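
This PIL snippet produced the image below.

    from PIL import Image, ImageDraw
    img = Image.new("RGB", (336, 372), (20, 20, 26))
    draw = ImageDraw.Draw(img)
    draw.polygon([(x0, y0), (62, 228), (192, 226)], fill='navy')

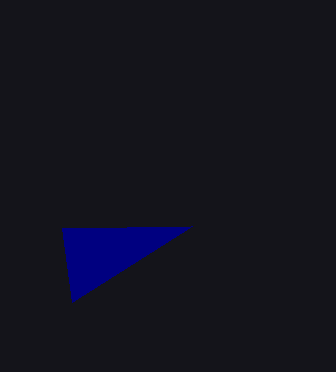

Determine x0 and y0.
x0 = 72
y0 = 302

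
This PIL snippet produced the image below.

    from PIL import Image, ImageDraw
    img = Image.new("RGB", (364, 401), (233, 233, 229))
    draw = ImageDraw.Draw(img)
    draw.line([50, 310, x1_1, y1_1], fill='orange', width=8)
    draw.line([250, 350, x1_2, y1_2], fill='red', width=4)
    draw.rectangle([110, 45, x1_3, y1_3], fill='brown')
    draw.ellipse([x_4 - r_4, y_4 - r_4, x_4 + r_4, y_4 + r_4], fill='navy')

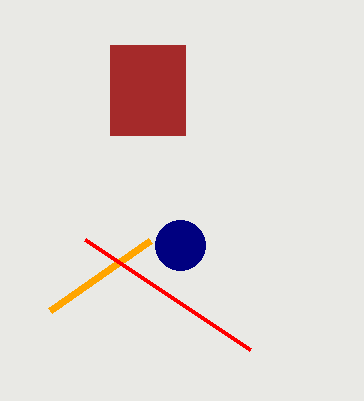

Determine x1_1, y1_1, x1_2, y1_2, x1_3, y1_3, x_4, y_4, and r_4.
x1_1 = 150, y1_1 = 240, x1_2 = 85, y1_2 = 240, x1_3 = 185, y1_3 = 135, x_4 = 180, y_4 = 245, r_4 = 25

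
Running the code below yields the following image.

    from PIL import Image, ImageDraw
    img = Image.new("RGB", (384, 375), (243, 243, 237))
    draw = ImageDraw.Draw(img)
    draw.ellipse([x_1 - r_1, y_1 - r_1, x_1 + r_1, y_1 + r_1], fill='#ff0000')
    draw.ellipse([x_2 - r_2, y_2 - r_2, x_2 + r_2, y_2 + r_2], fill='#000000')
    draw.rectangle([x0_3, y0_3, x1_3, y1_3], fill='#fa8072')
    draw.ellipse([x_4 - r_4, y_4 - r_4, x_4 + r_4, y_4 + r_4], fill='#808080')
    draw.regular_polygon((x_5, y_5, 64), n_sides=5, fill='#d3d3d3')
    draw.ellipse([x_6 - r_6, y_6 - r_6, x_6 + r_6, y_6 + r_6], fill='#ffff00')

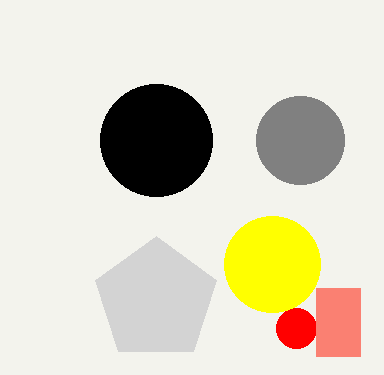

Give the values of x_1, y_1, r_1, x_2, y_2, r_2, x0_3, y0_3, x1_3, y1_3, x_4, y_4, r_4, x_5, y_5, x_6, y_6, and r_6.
x_1 = 296
y_1 = 328
r_1 = 20
x_2 = 156
y_2 = 140
r_2 = 56
x0_3 = 316
y0_3 = 288
x1_3 = 360
y1_3 = 356
x_4 = 300
y_4 = 140
r_4 = 44
x_5 = 156
y_5 = 300
x_6 = 272
y_6 = 264
r_6 = 48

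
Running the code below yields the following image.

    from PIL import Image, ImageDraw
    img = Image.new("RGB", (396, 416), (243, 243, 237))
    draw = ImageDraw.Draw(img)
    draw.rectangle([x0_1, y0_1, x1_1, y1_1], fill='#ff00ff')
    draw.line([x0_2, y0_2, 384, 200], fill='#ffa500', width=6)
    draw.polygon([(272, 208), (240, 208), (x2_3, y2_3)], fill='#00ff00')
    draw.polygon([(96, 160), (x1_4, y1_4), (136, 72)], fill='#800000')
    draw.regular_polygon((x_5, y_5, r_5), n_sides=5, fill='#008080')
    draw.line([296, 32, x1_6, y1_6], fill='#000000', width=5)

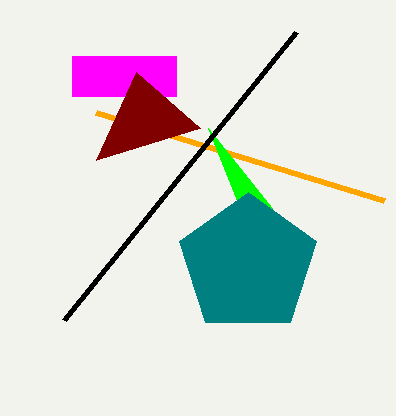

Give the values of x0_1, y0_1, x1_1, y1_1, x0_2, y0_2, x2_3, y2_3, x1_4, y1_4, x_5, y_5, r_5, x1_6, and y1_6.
x0_1 = 72; y0_1 = 56; x1_1 = 176; y1_1 = 96; x0_2 = 96; y0_2 = 112; x2_3 = 208; y2_3 = 128; x1_4 = 200; y1_4 = 128; x_5 = 248; y_5 = 264; r_5 = 72; x1_6 = 64; y1_6 = 320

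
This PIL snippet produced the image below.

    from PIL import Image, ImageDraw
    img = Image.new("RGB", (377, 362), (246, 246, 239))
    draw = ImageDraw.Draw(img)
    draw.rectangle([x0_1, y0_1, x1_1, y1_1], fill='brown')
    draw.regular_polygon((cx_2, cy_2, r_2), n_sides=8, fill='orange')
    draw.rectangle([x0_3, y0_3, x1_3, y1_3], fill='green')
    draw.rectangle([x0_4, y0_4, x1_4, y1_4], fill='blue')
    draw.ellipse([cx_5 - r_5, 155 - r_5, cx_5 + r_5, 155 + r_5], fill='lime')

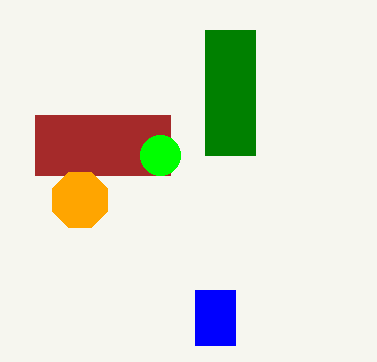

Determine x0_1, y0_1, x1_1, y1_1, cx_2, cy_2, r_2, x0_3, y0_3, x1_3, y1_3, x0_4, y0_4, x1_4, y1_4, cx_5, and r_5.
x0_1 = 35
y0_1 = 115
x1_1 = 170
y1_1 = 175
cx_2 = 80
cy_2 = 200
r_2 = 30
x0_3 = 205
y0_3 = 30
x1_3 = 255
y1_3 = 155
x0_4 = 195
y0_4 = 290
x1_4 = 235
y1_4 = 345
cx_5 = 160
r_5 = 20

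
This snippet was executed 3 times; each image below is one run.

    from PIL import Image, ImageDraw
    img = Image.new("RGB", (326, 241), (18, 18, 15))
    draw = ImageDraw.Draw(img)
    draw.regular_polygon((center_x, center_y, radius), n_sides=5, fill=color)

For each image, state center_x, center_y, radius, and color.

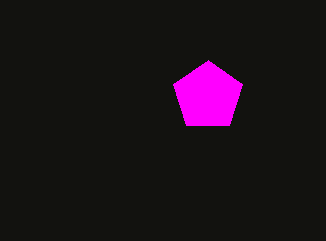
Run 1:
center_x = 208; center_y = 96; radius = 36; color = 'magenta'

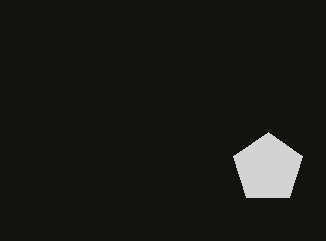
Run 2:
center_x = 268; center_y = 168; radius = 36; color = 'lightgray'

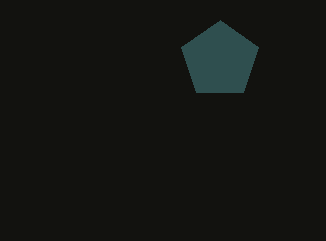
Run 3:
center_x = 220, center_y = 60, radius = 40, color = 'darkslategray'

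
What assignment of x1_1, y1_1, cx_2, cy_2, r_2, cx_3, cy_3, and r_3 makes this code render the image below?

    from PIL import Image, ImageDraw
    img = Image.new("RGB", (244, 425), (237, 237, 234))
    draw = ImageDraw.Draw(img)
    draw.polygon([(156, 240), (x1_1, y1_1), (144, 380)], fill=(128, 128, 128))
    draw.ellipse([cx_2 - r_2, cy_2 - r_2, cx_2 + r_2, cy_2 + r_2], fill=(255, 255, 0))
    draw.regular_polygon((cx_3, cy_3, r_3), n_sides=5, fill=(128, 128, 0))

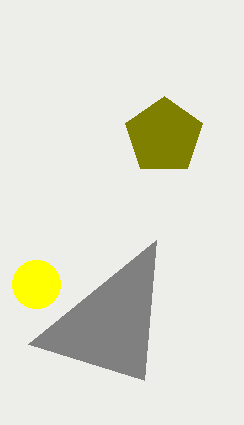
x1_1 = 28, y1_1 = 344, cx_2 = 36, cy_2 = 284, r_2 = 24, cx_3 = 164, cy_3 = 136, r_3 = 40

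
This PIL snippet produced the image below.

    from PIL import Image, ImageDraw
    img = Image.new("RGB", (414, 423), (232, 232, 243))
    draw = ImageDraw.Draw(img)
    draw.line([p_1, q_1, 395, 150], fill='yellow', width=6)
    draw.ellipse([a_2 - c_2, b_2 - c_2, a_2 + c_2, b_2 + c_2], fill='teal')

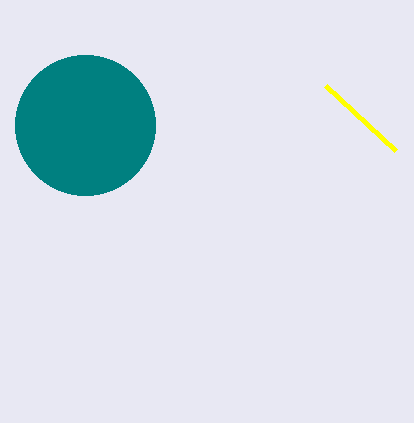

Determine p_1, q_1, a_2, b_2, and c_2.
p_1 = 325, q_1 = 85, a_2 = 85, b_2 = 125, c_2 = 70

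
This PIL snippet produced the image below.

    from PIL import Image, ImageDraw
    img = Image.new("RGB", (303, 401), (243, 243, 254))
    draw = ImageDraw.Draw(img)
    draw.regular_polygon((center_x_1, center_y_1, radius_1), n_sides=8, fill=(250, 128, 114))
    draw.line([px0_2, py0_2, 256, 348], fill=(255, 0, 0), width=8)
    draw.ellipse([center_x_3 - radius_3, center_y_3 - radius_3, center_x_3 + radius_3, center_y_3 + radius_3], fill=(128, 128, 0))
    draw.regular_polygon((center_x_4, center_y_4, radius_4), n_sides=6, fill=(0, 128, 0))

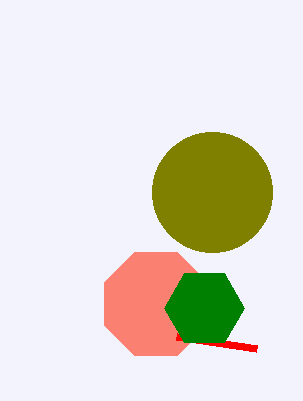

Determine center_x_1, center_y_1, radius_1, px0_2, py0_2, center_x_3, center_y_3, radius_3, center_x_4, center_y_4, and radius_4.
center_x_1 = 156; center_y_1 = 304; radius_1 = 56; px0_2 = 176; py0_2 = 336; center_x_3 = 212; center_y_3 = 192; radius_3 = 60; center_x_4 = 204; center_y_4 = 308; radius_4 = 40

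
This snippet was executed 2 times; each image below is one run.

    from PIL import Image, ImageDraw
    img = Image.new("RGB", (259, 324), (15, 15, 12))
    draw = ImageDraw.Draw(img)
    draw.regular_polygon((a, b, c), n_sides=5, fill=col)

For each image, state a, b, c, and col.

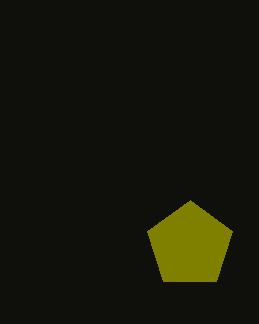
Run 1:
a = 190, b = 245, c = 45, col = 'olive'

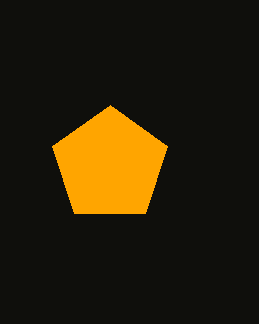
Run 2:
a = 110
b = 165
c = 60
col = 'orange'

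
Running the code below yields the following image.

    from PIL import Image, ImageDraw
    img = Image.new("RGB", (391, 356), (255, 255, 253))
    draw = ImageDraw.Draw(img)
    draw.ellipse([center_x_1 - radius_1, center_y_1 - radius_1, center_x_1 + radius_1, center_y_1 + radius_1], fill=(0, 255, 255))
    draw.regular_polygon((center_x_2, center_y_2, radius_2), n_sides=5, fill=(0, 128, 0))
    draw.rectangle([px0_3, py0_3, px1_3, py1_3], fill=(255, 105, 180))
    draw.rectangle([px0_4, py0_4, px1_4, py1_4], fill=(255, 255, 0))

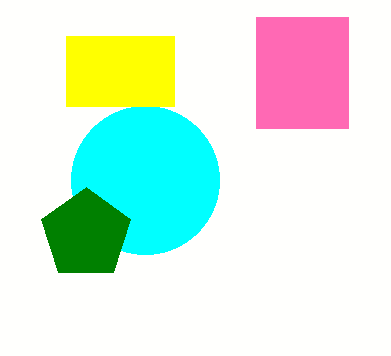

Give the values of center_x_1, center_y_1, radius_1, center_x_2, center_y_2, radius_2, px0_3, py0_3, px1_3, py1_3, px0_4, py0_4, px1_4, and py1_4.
center_x_1 = 145; center_y_1 = 180; radius_1 = 74; center_x_2 = 86; center_y_2 = 234; radius_2 = 47; px0_3 = 256; py0_3 = 17; px1_3 = 348; py1_3 = 128; px0_4 = 66; py0_4 = 36; px1_4 = 174; py1_4 = 106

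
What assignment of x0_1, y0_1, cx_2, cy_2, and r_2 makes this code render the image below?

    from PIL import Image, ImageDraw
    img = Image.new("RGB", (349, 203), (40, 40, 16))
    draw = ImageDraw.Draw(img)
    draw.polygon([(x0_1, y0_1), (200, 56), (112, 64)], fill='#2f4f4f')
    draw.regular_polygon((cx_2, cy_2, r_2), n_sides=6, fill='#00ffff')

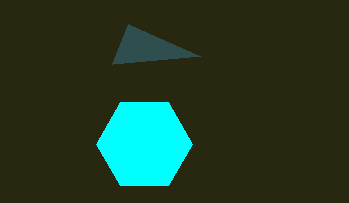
x0_1 = 128, y0_1 = 24, cx_2 = 144, cy_2 = 144, r_2 = 48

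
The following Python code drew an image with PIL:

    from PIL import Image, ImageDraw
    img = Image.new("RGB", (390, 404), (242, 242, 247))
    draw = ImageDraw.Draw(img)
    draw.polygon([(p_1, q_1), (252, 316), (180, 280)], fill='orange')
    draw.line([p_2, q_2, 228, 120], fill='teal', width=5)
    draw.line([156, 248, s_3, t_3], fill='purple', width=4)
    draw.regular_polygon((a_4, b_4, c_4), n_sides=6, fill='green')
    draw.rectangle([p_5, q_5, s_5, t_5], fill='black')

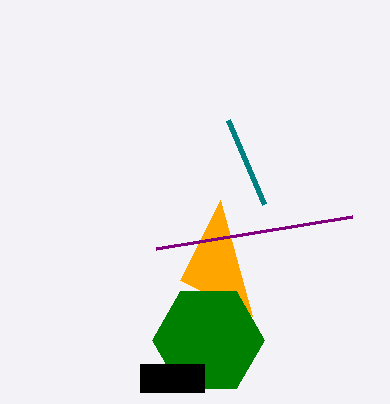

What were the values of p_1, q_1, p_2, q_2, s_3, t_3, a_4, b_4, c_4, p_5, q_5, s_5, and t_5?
p_1 = 220, q_1 = 200, p_2 = 264, q_2 = 204, s_3 = 352, t_3 = 216, a_4 = 208, b_4 = 340, c_4 = 56, p_5 = 140, q_5 = 364, s_5 = 204, t_5 = 392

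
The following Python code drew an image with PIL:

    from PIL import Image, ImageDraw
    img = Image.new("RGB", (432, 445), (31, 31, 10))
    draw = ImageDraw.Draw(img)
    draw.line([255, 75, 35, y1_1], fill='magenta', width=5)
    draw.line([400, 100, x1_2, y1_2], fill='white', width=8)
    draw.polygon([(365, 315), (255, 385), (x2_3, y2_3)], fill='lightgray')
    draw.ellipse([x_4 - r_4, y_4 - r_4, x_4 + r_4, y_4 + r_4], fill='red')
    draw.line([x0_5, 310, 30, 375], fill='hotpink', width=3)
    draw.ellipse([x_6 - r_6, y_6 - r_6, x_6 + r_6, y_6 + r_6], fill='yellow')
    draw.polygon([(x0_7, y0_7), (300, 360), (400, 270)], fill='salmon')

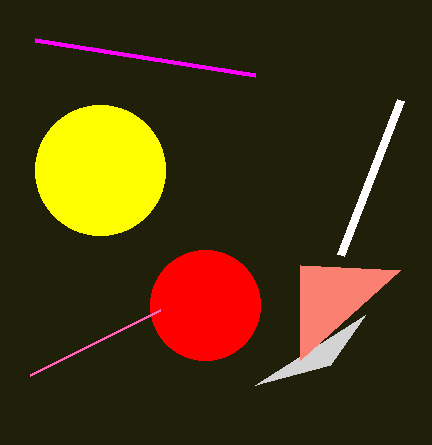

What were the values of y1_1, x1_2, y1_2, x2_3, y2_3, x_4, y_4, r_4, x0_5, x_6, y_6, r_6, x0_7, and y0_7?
y1_1 = 40; x1_2 = 340; y1_2 = 255; x2_3 = 330; y2_3 = 365; x_4 = 205; y_4 = 305; r_4 = 55; x0_5 = 160; x_6 = 100; y_6 = 170; r_6 = 65; x0_7 = 300; y0_7 = 265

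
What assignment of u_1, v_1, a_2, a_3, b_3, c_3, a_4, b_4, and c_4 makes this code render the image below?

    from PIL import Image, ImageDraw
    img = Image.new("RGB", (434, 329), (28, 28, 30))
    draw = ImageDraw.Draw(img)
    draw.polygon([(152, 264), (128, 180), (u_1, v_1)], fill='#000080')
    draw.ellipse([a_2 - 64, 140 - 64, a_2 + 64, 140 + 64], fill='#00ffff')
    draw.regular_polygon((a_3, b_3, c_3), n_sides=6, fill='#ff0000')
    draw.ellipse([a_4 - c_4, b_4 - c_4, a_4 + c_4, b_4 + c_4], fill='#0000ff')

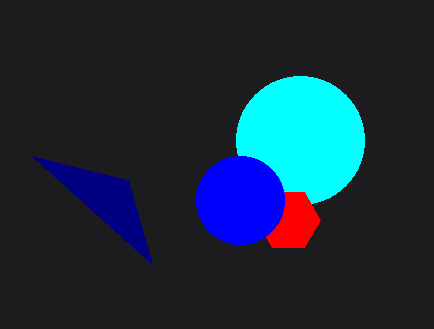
u_1 = 32; v_1 = 156; a_2 = 300; a_3 = 288; b_3 = 220; c_3 = 32; a_4 = 240; b_4 = 200; c_4 = 44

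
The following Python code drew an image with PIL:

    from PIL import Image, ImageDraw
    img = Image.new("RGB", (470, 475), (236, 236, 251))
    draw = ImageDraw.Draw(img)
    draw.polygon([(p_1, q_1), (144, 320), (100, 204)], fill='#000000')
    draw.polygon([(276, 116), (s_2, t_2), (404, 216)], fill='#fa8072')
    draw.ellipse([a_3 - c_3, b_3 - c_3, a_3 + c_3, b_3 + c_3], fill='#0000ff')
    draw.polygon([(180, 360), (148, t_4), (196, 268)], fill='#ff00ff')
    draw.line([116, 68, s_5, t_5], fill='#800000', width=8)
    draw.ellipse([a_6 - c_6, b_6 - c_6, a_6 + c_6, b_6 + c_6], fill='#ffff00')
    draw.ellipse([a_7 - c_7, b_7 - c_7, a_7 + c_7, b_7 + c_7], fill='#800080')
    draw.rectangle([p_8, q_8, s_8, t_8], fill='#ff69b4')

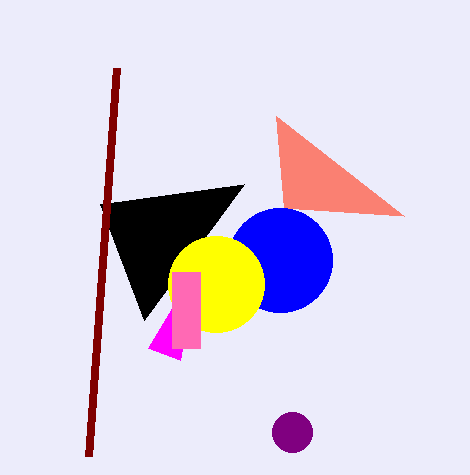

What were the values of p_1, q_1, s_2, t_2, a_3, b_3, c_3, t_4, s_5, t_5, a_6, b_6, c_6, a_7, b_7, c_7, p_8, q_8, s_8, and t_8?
p_1 = 244, q_1 = 184, s_2 = 284, t_2 = 208, a_3 = 280, b_3 = 260, c_3 = 52, t_4 = 348, s_5 = 88, t_5 = 456, a_6 = 216, b_6 = 284, c_6 = 48, a_7 = 292, b_7 = 432, c_7 = 20, p_8 = 172, q_8 = 272, s_8 = 200, t_8 = 348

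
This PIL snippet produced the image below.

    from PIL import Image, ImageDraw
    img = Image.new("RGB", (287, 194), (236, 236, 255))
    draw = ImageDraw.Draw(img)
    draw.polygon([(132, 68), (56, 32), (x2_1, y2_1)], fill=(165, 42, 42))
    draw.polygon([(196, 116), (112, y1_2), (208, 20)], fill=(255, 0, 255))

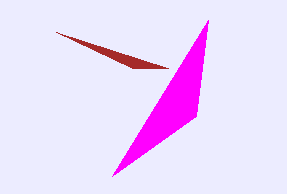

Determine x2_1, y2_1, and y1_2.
x2_1 = 168
y2_1 = 68
y1_2 = 176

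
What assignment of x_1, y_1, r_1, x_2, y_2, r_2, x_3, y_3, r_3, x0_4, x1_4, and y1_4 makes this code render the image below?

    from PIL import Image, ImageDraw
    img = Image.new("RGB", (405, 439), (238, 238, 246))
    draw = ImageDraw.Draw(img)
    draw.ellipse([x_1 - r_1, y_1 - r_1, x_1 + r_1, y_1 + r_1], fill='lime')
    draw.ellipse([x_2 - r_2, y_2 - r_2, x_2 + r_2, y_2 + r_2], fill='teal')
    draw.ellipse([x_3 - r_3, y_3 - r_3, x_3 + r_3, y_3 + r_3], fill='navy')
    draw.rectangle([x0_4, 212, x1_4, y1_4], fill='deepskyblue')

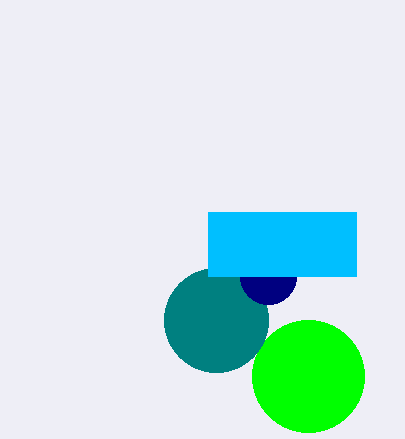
x_1 = 308; y_1 = 376; r_1 = 56; x_2 = 216; y_2 = 320; r_2 = 52; x_3 = 268; y_3 = 276; r_3 = 28; x0_4 = 208; x1_4 = 356; y1_4 = 276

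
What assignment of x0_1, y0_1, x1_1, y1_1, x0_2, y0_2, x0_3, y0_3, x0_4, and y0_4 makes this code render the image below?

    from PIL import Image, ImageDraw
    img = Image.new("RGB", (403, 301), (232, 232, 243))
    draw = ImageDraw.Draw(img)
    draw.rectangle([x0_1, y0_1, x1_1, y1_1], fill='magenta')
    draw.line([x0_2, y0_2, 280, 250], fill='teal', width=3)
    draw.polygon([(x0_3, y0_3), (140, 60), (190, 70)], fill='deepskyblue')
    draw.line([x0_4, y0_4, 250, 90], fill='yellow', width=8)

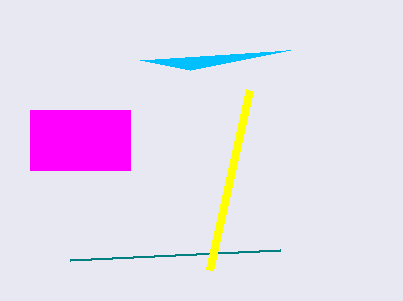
x0_1 = 30
y0_1 = 110
x1_1 = 130
y1_1 = 170
x0_2 = 70
y0_2 = 260
x0_3 = 290
y0_3 = 50
x0_4 = 210
y0_4 = 270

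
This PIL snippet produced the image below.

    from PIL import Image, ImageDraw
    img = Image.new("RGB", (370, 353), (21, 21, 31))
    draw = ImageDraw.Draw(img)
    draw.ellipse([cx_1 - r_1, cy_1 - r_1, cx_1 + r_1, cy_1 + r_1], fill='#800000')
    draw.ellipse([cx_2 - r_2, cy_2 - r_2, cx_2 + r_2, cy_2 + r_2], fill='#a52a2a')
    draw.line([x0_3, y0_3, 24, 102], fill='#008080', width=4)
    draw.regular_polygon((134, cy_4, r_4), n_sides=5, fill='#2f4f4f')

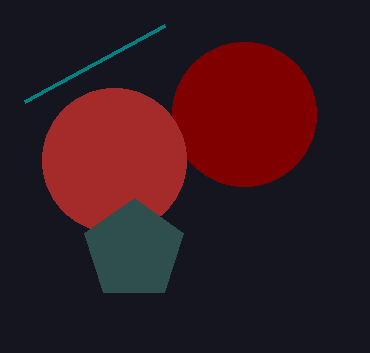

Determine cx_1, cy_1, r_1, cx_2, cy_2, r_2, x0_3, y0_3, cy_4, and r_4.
cx_1 = 244
cy_1 = 114
r_1 = 72
cx_2 = 114
cy_2 = 160
r_2 = 72
x0_3 = 164
y0_3 = 26
cy_4 = 250
r_4 = 52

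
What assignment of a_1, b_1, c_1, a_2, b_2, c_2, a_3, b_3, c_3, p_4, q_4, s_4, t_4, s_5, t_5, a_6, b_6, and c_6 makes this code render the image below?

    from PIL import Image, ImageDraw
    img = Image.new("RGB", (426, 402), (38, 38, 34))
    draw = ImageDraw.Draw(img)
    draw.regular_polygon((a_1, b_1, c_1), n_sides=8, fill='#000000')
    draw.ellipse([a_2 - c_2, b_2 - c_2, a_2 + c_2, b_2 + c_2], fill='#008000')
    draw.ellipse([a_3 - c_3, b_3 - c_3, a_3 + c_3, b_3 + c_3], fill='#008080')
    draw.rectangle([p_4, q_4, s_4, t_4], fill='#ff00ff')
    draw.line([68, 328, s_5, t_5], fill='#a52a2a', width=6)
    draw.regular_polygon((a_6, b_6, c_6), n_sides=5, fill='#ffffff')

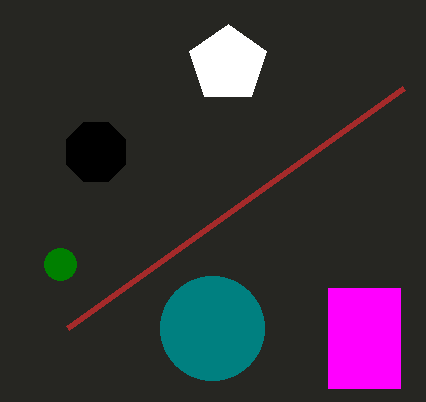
a_1 = 96; b_1 = 152; c_1 = 32; a_2 = 60; b_2 = 264; c_2 = 16; a_3 = 212; b_3 = 328; c_3 = 52; p_4 = 328; q_4 = 288; s_4 = 400; t_4 = 388; s_5 = 404; t_5 = 88; a_6 = 228; b_6 = 64; c_6 = 40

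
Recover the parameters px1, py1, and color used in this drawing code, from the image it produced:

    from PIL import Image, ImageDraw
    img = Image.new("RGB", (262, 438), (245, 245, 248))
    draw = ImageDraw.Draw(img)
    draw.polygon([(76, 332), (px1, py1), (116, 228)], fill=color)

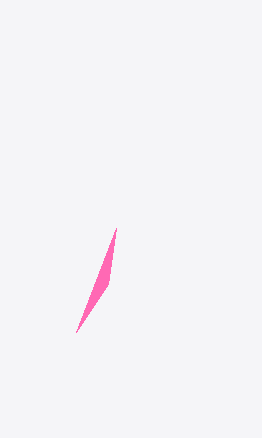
px1 = 108
py1 = 284
color = 'hotpink'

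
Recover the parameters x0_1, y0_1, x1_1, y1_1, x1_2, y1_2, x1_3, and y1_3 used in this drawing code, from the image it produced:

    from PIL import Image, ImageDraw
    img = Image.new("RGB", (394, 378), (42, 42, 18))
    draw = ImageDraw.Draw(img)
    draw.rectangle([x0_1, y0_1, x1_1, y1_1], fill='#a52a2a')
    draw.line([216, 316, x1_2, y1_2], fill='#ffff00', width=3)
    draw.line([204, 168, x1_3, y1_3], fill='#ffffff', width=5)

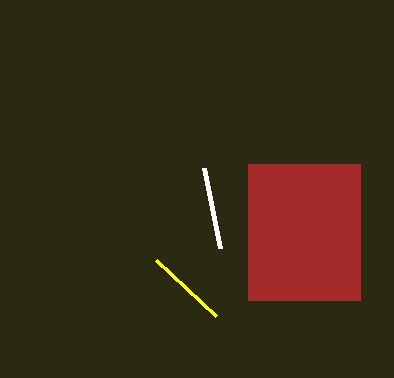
x0_1 = 248
y0_1 = 164
x1_1 = 360
y1_1 = 300
x1_2 = 156
y1_2 = 260
x1_3 = 220
y1_3 = 248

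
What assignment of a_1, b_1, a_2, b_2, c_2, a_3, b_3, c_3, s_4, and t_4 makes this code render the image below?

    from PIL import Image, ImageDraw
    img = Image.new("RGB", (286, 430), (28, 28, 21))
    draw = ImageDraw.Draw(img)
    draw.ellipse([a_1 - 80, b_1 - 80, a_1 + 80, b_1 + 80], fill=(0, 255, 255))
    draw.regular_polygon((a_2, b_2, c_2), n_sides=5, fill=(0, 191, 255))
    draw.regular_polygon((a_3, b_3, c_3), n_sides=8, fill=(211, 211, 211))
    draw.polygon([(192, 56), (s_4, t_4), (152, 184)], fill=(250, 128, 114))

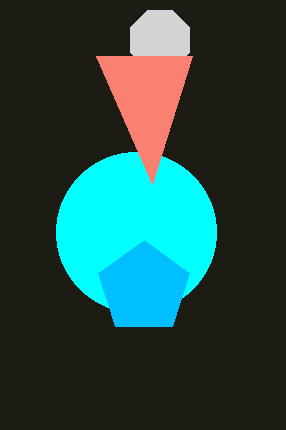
a_1 = 136, b_1 = 232, a_2 = 144, b_2 = 288, c_2 = 48, a_3 = 160, b_3 = 40, c_3 = 32, s_4 = 96, t_4 = 56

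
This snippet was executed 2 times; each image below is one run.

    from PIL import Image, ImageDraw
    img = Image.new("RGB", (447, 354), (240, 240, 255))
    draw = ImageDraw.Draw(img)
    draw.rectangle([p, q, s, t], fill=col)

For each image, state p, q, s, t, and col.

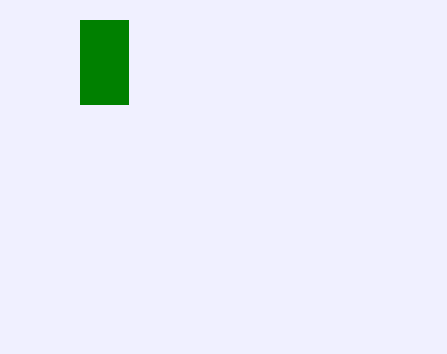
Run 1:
p = 80
q = 20
s = 128
t = 104
col = 'green'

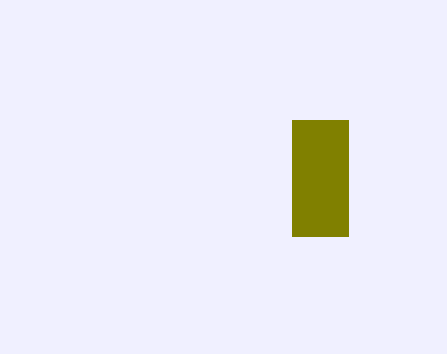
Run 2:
p = 292, q = 120, s = 348, t = 236, col = 'olive'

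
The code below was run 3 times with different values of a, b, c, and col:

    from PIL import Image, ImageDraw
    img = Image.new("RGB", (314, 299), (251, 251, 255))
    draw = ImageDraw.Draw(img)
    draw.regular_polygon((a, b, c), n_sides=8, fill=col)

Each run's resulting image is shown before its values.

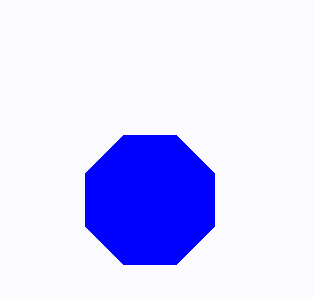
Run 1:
a = 150; b = 200; c = 70; col = 'blue'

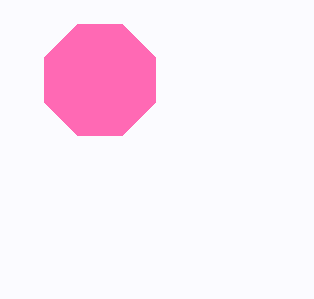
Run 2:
a = 100, b = 80, c = 60, col = 'hotpink'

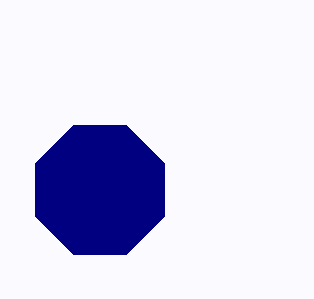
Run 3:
a = 100
b = 190
c = 70
col = 'navy'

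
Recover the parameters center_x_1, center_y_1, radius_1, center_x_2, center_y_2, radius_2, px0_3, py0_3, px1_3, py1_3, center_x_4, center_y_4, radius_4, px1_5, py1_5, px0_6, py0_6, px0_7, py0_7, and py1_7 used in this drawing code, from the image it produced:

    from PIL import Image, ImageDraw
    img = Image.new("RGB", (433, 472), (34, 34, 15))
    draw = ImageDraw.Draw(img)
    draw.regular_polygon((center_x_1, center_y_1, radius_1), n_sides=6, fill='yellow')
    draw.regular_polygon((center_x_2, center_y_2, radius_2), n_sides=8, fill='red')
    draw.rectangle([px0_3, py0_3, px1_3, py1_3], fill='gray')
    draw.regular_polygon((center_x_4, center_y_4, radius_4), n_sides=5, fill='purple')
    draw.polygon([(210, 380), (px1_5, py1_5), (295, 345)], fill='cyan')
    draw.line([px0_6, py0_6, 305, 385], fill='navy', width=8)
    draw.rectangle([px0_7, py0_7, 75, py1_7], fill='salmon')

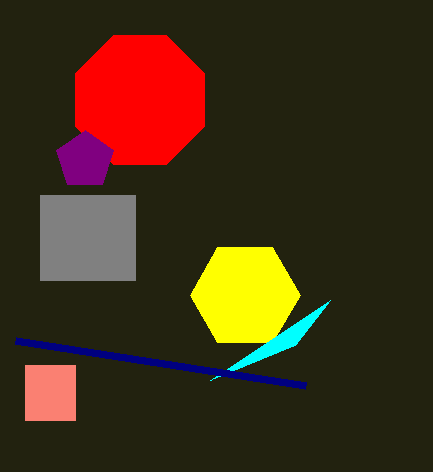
center_x_1 = 245
center_y_1 = 295
radius_1 = 55
center_x_2 = 140
center_y_2 = 100
radius_2 = 70
px0_3 = 40
py0_3 = 195
px1_3 = 135
py1_3 = 280
center_x_4 = 85
center_y_4 = 160
radius_4 = 30
px1_5 = 330
py1_5 = 300
px0_6 = 15
py0_6 = 340
px0_7 = 25
py0_7 = 365
py1_7 = 420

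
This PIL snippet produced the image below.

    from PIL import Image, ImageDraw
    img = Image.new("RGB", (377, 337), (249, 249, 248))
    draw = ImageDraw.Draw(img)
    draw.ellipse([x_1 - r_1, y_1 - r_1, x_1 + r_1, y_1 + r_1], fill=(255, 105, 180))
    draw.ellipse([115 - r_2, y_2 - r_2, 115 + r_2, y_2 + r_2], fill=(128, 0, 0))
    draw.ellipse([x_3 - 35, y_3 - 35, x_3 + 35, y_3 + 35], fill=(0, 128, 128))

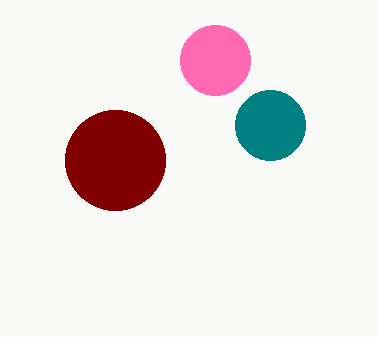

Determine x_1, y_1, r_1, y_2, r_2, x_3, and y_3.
x_1 = 215, y_1 = 60, r_1 = 35, y_2 = 160, r_2 = 50, x_3 = 270, y_3 = 125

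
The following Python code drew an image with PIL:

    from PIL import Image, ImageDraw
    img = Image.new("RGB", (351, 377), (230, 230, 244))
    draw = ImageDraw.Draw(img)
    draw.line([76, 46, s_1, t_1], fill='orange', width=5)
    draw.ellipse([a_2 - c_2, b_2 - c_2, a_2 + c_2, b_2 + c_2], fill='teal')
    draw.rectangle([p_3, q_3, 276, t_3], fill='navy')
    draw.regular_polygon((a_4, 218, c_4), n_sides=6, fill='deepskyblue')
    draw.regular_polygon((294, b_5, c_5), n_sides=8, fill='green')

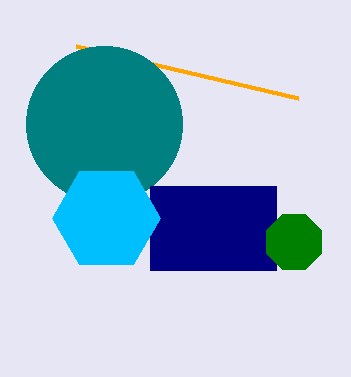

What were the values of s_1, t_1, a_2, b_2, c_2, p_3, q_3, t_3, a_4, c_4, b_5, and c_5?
s_1 = 298; t_1 = 98; a_2 = 104; b_2 = 124; c_2 = 78; p_3 = 150; q_3 = 186; t_3 = 270; a_4 = 106; c_4 = 54; b_5 = 242; c_5 = 30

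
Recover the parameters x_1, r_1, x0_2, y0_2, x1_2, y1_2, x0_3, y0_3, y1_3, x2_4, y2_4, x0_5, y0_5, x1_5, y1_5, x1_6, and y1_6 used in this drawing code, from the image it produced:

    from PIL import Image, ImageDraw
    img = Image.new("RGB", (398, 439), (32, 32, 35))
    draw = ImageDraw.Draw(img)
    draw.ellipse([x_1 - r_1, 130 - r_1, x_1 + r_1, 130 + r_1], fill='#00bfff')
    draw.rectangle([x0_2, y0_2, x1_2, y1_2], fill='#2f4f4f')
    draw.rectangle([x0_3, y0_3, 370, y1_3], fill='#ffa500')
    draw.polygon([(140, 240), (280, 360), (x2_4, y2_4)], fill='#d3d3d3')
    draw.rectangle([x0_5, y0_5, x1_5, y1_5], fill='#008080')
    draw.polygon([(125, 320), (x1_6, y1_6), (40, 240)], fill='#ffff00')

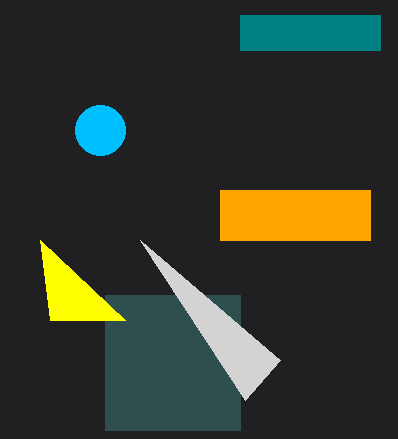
x_1 = 100; r_1 = 25; x0_2 = 105; y0_2 = 295; x1_2 = 240; y1_2 = 430; x0_3 = 220; y0_3 = 190; y1_3 = 240; x2_4 = 245; y2_4 = 400; x0_5 = 240; y0_5 = 15; x1_5 = 380; y1_5 = 50; x1_6 = 50; y1_6 = 320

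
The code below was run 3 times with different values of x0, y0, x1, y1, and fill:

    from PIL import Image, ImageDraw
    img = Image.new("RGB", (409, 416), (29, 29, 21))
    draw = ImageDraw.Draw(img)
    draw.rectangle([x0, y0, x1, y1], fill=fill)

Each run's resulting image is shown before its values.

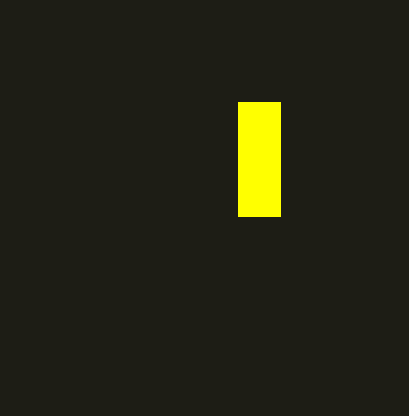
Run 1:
x0 = 238, y0 = 102, x1 = 280, y1 = 216, fill = 'yellow'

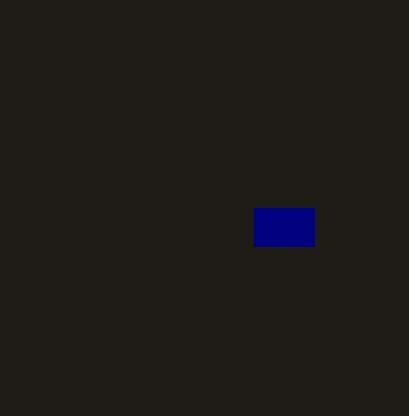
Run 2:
x0 = 254; y0 = 208; x1 = 314; y1 = 246; fill = 'navy'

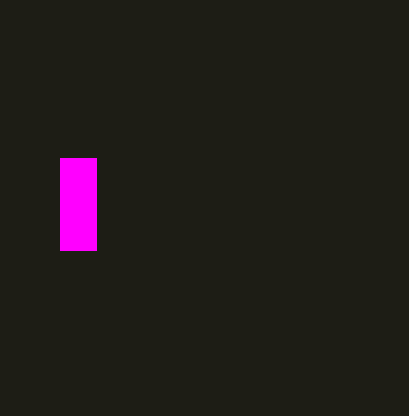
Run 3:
x0 = 60
y0 = 158
x1 = 96
y1 = 250
fill = 'magenta'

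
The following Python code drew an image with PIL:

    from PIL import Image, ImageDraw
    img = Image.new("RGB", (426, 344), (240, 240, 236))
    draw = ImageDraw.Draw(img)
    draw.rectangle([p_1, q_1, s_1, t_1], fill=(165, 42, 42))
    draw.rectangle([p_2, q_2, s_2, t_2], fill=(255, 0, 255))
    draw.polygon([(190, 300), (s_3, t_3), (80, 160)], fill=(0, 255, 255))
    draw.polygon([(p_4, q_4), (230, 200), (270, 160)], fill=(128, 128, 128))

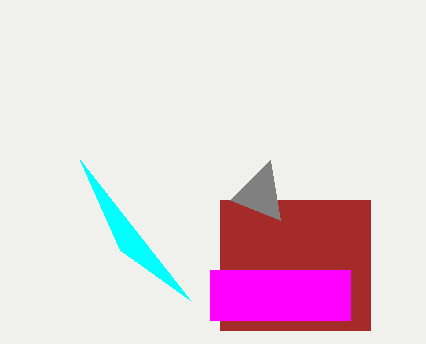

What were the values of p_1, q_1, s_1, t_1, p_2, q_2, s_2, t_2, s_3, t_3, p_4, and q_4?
p_1 = 220
q_1 = 200
s_1 = 370
t_1 = 330
p_2 = 210
q_2 = 270
s_2 = 350
t_2 = 320
s_3 = 120
t_3 = 250
p_4 = 280
q_4 = 220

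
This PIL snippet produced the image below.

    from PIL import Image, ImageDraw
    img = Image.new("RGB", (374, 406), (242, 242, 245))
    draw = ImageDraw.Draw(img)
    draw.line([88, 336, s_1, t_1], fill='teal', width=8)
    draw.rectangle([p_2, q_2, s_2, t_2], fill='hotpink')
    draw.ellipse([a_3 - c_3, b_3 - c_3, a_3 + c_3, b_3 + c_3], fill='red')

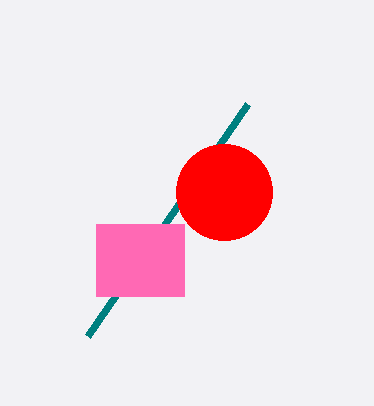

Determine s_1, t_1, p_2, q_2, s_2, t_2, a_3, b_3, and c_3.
s_1 = 248
t_1 = 104
p_2 = 96
q_2 = 224
s_2 = 184
t_2 = 296
a_3 = 224
b_3 = 192
c_3 = 48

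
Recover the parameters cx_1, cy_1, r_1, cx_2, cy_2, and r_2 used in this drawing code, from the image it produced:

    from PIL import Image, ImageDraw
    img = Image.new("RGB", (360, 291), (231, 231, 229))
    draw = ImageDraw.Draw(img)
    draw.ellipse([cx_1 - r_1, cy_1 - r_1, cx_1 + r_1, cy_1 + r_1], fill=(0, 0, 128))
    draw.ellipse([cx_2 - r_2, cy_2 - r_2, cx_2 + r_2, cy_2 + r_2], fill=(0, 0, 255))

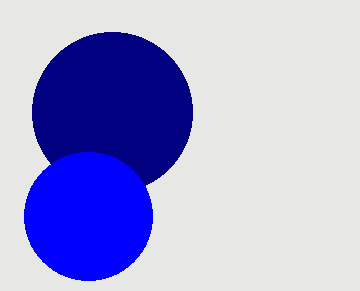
cx_1 = 112, cy_1 = 112, r_1 = 80, cx_2 = 88, cy_2 = 216, r_2 = 64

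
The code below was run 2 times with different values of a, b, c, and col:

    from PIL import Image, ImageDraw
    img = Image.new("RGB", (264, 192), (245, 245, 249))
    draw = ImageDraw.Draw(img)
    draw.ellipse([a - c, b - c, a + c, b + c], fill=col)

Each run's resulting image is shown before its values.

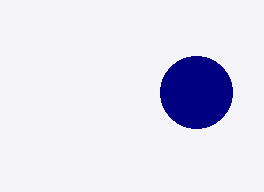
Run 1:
a = 196; b = 92; c = 36; col = 'navy'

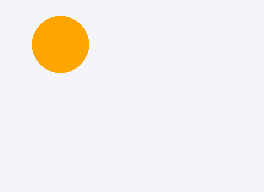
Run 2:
a = 60, b = 44, c = 28, col = 'orange'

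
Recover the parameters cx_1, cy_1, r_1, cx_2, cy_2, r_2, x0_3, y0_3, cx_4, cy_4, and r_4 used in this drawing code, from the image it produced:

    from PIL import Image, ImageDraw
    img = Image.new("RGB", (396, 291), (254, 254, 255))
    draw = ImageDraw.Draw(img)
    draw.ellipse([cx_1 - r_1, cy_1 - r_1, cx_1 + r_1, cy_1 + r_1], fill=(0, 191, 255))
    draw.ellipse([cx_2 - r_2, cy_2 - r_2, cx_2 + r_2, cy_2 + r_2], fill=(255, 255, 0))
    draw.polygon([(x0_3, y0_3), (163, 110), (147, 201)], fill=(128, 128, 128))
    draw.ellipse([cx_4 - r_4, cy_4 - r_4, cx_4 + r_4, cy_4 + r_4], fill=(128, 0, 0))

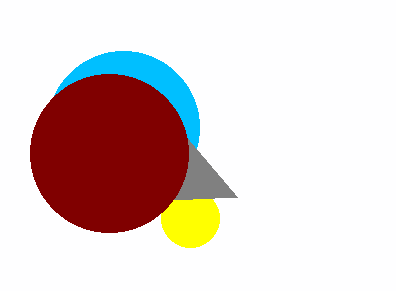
cx_1 = 123; cy_1 = 127; r_1 = 76; cx_2 = 190; cy_2 = 218; r_2 = 29; x0_3 = 237; y0_3 = 197; cx_4 = 109; cy_4 = 153; r_4 = 79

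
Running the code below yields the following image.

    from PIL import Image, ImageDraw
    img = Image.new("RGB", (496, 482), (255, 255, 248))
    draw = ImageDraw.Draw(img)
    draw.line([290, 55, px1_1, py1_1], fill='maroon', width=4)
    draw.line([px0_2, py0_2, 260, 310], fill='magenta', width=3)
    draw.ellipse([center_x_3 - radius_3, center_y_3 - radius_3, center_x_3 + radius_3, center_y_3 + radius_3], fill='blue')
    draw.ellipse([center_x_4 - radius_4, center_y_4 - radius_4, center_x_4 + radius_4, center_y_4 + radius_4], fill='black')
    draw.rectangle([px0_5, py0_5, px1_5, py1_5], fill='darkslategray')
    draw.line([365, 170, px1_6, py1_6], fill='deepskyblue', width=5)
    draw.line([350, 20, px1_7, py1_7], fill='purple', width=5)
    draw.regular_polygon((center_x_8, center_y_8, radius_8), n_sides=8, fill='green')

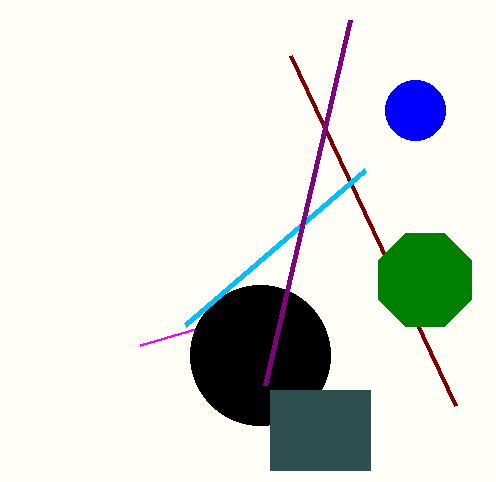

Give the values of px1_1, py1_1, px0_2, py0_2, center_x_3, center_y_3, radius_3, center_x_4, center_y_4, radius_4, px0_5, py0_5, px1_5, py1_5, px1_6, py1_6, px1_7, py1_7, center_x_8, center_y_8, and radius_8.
px1_1 = 455; py1_1 = 405; px0_2 = 140; py0_2 = 345; center_x_3 = 415; center_y_3 = 110; radius_3 = 30; center_x_4 = 260; center_y_4 = 355; radius_4 = 70; px0_5 = 270; py0_5 = 390; px1_5 = 370; py1_5 = 470; px1_6 = 185; py1_6 = 325; px1_7 = 265; py1_7 = 385; center_x_8 = 425; center_y_8 = 280; radius_8 = 50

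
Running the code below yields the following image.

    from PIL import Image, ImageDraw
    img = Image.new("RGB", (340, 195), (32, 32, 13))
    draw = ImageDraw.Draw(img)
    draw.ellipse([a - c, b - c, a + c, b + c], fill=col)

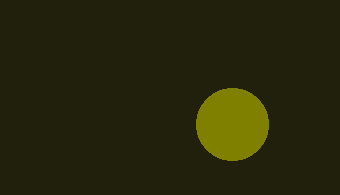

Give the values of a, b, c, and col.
a = 232; b = 124; c = 36; col = 'olive'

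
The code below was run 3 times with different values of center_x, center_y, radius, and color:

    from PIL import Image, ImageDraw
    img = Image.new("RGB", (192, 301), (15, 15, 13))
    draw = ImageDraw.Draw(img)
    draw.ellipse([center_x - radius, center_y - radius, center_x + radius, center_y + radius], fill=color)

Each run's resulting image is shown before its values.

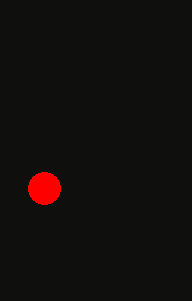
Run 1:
center_x = 44
center_y = 188
radius = 16
color = 'red'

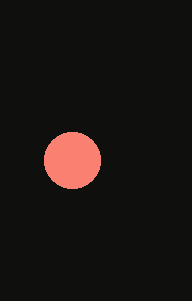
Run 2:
center_x = 72
center_y = 160
radius = 28
color = 'salmon'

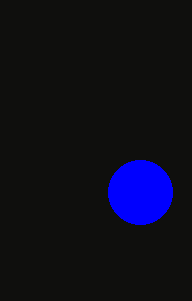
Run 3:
center_x = 140
center_y = 192
radius = 32
color = 'blue'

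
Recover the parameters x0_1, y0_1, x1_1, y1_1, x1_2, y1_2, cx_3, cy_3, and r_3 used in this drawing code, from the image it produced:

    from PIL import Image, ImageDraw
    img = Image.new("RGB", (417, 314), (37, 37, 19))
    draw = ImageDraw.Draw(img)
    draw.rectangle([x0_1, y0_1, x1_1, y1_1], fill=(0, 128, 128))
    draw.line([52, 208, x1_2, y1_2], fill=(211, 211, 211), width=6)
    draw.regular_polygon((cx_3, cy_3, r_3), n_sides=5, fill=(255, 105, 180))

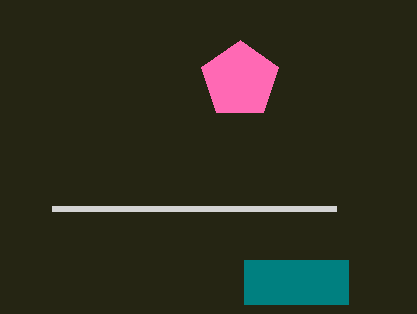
x0_1 = 244; y0_1 = 260; x1_1 = 348; y1_1 = 304; x1_2 = 336; y1_2 = 208; cx_3 = 240; cy_3 = 80; r_3 = 40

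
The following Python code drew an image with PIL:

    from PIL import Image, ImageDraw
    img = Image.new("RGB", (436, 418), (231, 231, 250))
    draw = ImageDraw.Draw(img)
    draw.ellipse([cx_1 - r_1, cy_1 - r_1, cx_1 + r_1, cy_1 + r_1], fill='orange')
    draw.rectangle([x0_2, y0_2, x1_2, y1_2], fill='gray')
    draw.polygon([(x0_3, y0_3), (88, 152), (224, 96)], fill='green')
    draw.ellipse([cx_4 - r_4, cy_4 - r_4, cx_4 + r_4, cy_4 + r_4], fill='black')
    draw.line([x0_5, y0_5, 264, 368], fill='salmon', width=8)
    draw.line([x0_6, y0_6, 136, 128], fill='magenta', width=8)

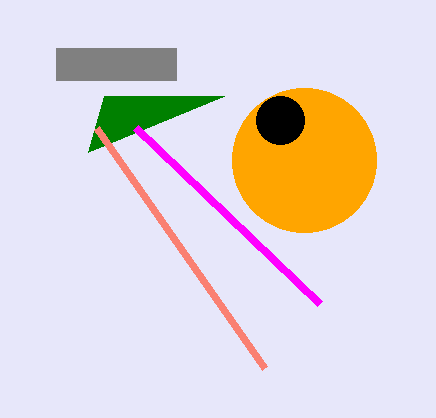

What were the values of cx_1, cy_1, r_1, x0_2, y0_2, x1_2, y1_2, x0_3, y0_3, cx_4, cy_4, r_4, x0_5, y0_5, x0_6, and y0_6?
cx_1 = 304, cy_1 = 160, r_1 = 72, x0_2 = 56, y0_2 = 48, x1_2 = 176, y1_2 = 80, x0_3 = 104, y0_3 = 96, cx_4 = 280, cy_4 = 120, r_4 = 24, x0_5 = 96, y0_5 = 128, x0_6 = 320, y0_6 = 304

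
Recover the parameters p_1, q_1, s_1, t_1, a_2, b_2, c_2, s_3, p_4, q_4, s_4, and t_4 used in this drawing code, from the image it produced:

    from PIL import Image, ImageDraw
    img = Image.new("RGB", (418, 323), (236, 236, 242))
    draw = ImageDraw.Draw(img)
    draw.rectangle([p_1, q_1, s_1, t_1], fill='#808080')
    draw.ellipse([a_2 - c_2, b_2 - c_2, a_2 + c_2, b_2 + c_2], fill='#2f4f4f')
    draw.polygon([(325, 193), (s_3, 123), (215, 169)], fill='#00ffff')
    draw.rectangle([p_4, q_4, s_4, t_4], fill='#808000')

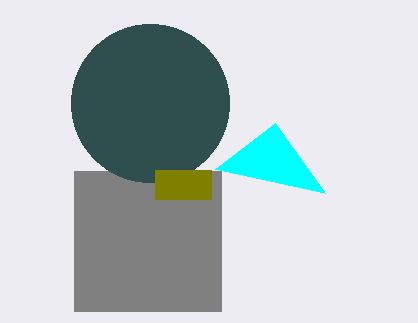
p_1 = 74
q_1 = 171
s_1 = 221
t_1 = 311
a_2 = 150
b_2 = 103
c_2 = 79
s_3 = 275
p_4 = 155
q_4 = 170
s_4 = 211
t_4 = 199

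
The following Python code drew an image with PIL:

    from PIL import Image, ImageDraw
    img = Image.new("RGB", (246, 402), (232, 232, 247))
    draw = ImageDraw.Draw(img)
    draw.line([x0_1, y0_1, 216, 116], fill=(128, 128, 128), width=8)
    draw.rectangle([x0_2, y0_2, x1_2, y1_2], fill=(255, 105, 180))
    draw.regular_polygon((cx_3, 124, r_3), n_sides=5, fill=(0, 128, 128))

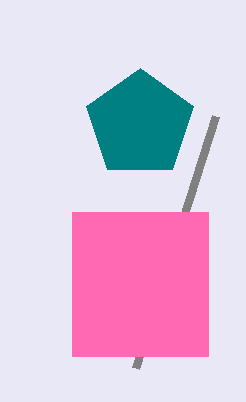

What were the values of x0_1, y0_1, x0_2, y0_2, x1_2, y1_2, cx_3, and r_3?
x0_1 = 136, y0_1 = 368, x0_2 = 72, y0_2 = 212, x1_2 = 208, y1_2 = 356, cx_3 = 140, r_3 = 56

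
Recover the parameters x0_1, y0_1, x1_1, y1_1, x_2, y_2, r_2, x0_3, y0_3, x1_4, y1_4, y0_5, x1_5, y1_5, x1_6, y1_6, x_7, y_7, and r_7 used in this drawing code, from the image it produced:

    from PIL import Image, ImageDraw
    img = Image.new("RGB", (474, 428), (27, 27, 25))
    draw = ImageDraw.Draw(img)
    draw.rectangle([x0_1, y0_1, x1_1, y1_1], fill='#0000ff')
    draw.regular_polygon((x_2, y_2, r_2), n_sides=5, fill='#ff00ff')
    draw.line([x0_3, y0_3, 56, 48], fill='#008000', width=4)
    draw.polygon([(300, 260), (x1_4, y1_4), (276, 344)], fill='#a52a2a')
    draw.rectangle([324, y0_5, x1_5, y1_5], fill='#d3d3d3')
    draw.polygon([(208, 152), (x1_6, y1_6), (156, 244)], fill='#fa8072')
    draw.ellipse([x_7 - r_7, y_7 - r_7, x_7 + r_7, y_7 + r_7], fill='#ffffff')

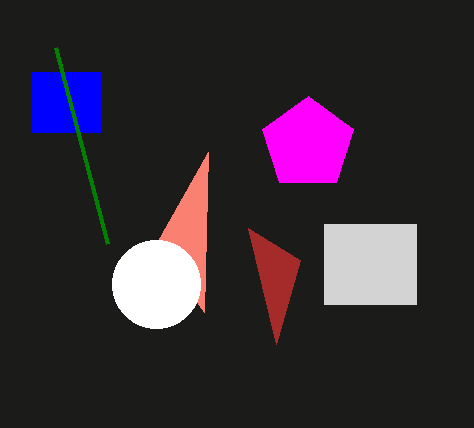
x0_1 = 32; y0_1 = 72; x1_1 = 100; y1_1 = 132; x_2 = 308; y_2 = 144; r_2 = 48; x0_3 = 108; y0_3 = 244; x1_4 = 248; y1_4 = 228; y0_5 = 224; x1_5 = 416; y1_5 = 304; x1_6 = 204; y1_6 = 312; x_7 = 156; y_7 = 284; r_7 = 44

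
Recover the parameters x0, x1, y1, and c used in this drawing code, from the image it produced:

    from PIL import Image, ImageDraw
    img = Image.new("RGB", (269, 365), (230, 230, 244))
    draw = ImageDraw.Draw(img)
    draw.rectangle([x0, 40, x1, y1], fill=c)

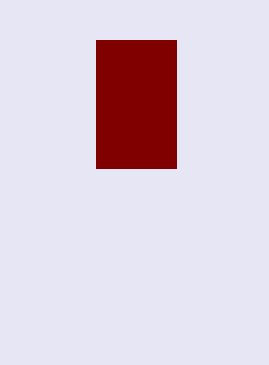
x0 = 96
x1 = 176
y1 = 168
c = 'maroon'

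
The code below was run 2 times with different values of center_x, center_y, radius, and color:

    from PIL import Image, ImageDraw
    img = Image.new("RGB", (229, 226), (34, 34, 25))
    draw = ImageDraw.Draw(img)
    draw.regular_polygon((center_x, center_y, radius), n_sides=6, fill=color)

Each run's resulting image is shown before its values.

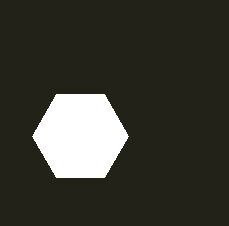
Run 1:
center_x = 80, center_y = 136, radius = 48, color = 'white'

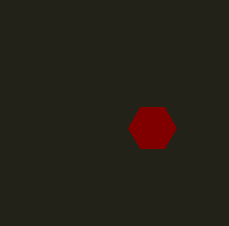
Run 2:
center_x = 152, center_y = 128, radius = 24, color = 'maroon'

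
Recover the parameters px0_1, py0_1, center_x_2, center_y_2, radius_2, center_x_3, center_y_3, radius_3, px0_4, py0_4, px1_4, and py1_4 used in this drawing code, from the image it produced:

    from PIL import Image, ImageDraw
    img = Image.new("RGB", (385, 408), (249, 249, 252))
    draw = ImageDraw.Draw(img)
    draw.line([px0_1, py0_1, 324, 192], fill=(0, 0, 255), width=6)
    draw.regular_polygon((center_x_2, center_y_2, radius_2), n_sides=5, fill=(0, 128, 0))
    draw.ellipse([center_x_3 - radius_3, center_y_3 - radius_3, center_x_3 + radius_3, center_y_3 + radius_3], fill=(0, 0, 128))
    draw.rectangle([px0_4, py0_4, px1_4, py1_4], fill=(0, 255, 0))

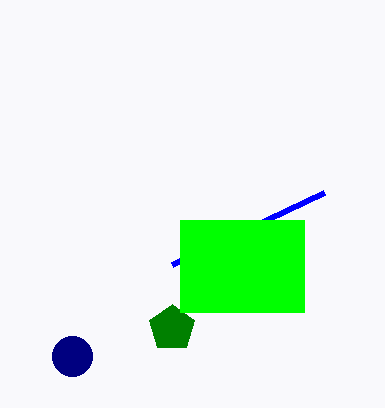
px0_1 = 172; py0_1 = 264; center_x_2 = 172; center_y_2 = 328; radius_2 = 24; center_x_3 = 72; center_y_3 = 356; radius_3 = 20; px0_4 = 180; py0_4 = 220; px1_4 = 304; py1_4 = 312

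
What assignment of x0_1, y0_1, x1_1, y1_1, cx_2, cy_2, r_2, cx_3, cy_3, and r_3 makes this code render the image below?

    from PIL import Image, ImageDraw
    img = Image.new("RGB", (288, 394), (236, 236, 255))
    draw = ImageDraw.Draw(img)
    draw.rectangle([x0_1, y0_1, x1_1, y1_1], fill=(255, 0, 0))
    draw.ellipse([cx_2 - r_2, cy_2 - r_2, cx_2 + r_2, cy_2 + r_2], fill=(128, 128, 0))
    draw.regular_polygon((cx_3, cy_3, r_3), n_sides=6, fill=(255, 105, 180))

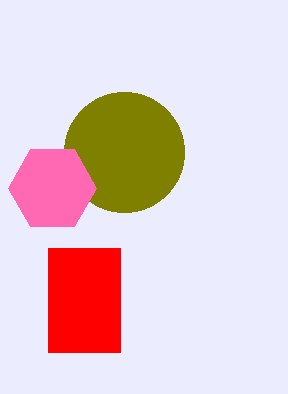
x0_1 = 48; y0_1 = 248; x1_1 = 120; y1_1 = 352; cx_2 = 124; cy_2 = 152; r_2 = 60; cx_3 = 52; cy_3 = 188; r_3 = 44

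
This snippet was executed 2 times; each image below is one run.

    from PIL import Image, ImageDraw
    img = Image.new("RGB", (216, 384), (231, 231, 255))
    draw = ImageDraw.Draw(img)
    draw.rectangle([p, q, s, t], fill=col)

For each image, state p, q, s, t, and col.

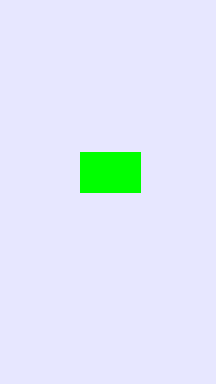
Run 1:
p = 80; q = 152; s = 140; t = 192; col = 'lime'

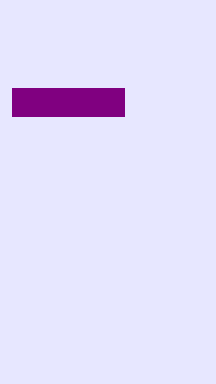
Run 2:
p = 12
q = 88
s = 124
t = 116
col = 'purple'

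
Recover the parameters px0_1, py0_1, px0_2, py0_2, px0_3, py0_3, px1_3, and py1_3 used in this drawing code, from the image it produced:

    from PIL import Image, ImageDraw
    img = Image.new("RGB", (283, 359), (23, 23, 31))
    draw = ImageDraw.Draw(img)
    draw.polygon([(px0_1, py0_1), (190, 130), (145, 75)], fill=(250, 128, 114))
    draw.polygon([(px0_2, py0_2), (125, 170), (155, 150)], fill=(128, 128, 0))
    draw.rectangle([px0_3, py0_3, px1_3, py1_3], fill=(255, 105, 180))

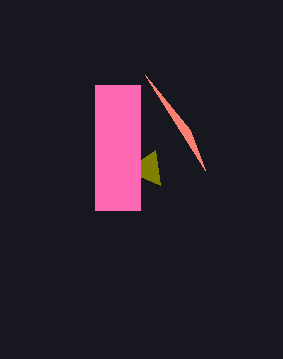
px0_1 = 205
py0_1 = 170
px0_2 = 160
py0_2 = 185
px0_3 = 95
py0_3 = 85
px1_3 = 140
py1_3 = 210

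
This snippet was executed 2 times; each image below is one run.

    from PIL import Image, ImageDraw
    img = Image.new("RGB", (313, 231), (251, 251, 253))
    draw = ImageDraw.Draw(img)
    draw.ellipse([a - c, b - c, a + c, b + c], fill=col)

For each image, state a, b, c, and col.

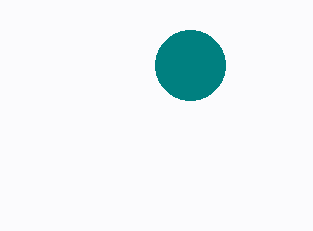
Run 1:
a = 190
b = 65
c = 35
col = 'teal'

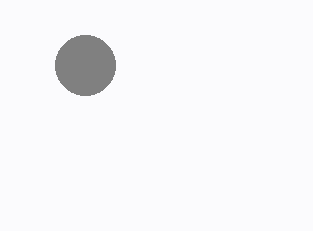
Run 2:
a = 85, b = 65, c = 30, col = 'gray'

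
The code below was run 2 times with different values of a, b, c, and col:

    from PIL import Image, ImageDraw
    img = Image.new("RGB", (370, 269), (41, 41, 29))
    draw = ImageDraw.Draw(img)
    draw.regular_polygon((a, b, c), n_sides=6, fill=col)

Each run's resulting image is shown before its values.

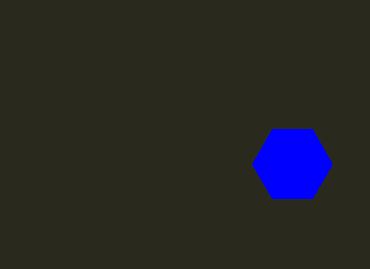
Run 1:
a = 292; b = 164; c = 40; col = 'blue'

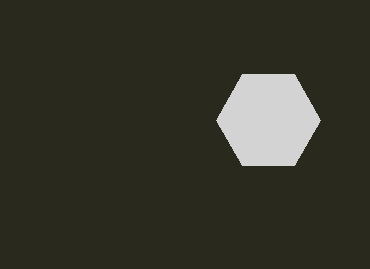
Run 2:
a = 268
b = 120
c = 52
col = 'lightgray'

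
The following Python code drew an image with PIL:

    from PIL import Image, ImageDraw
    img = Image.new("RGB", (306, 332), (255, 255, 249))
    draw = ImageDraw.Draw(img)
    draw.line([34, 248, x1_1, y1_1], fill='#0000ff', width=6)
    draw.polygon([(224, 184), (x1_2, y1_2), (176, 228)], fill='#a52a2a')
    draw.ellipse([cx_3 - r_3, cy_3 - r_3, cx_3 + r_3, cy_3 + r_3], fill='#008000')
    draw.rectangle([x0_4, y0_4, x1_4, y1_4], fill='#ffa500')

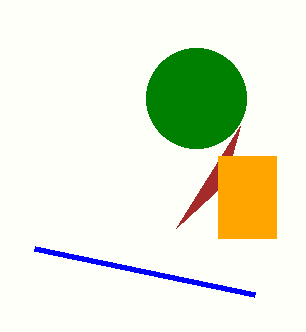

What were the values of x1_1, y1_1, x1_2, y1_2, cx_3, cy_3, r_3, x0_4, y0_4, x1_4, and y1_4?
x1_1 = 254
y1_1 = 294
x1_2 = 240
y1_2 = 126
cx_3 = 196
cy_3 = 98
r_3 = 50
x0_4 = 218
y0_4 = 156
x1_4 = 276
y1_4 = 238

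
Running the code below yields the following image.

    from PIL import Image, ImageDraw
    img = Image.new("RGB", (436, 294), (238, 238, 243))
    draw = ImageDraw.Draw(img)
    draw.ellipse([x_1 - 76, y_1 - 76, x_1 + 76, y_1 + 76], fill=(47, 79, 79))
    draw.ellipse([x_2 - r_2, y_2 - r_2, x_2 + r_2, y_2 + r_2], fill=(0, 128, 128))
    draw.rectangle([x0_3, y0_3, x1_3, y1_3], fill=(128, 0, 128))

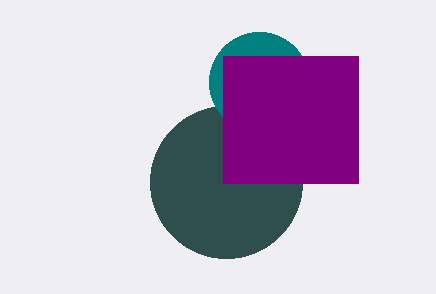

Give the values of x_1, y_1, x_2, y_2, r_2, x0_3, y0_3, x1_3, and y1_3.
x_1 = 226; y_1 = 182; x_2 = 259; y_2 = 82; r_2 = 50; x0_3 = 223; y0_3 = 56; x1_3 = 358; y1_3 = 183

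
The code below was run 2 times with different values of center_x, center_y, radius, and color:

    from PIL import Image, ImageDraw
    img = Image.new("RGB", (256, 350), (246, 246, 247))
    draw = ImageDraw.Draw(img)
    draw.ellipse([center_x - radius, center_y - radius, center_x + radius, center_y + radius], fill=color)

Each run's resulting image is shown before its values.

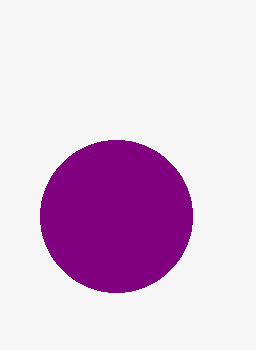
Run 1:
center_x = 116, center_y = 216, radius = 76, color = 'purple'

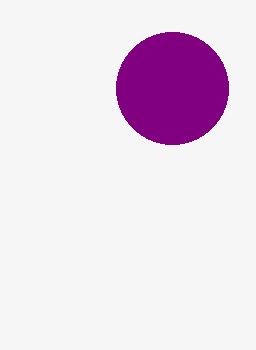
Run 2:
center_x = 172, center_y = 88, radius = 56, color = 'purple'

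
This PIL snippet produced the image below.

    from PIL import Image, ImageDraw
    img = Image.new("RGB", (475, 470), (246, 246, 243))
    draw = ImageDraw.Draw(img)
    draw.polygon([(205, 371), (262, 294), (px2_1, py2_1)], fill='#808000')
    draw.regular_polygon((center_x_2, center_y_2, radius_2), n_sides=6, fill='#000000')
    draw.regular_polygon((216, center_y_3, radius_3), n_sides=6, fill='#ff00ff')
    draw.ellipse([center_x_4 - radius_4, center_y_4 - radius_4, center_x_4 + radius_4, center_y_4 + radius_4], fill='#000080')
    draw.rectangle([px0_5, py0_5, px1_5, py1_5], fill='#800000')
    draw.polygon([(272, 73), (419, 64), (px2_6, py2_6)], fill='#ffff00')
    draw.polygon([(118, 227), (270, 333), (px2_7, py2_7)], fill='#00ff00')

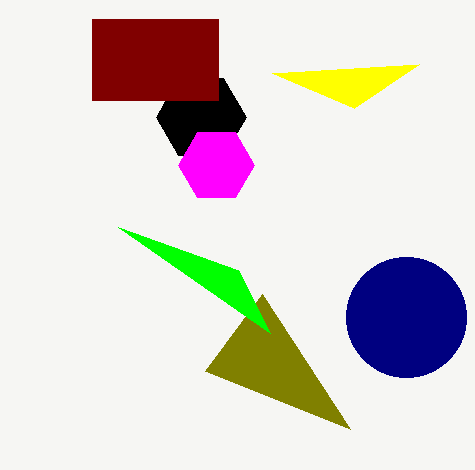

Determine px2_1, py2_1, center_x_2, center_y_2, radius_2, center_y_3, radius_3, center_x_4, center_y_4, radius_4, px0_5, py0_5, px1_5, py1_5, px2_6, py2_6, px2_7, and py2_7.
px2_1 = 350, py2_1 = 429, center_x_2 = 201, center_y_2 = 117, radius_2 = 45, center_y_3 = 165, radius_3 = 38, center_x_4 = 406, center_y_4 = 317, radius_4 = 60, px0_5 = 92, py0_5 = 19, px1_5 = 218, py1_5 = 100, px2_6 = 354, py2_6 = 108, px2_7 = 238, py2_7 = 270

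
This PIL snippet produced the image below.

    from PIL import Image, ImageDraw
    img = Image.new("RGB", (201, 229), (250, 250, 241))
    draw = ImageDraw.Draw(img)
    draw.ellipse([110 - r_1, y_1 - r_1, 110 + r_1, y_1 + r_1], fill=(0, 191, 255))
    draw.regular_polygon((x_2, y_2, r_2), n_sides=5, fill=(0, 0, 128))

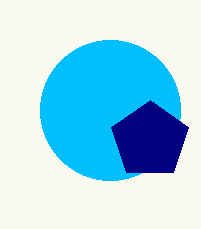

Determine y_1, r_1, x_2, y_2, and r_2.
y_1 = 110, r_1 = 70, x_2 = 150, y_2 = 140, r_2 = 40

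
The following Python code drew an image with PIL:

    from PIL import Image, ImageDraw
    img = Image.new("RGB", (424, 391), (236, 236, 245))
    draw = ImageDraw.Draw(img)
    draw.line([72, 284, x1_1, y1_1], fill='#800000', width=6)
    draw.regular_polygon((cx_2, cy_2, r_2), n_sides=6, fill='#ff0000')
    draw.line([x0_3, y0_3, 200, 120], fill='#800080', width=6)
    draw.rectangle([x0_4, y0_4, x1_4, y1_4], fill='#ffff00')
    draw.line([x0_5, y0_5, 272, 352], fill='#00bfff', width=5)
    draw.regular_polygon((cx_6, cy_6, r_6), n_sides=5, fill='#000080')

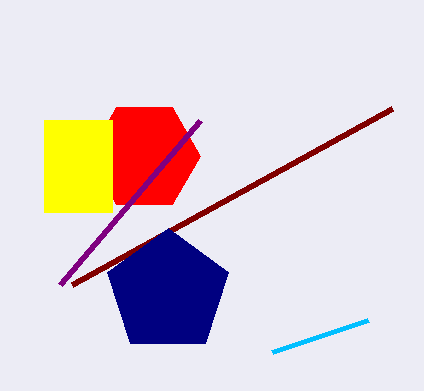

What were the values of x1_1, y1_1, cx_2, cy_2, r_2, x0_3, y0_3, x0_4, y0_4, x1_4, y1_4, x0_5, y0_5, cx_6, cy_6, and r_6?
x1_1 = 392, y1_1 = 108, cx_2 = 144, cy_2 = 156, r_2 = 56, x0_3 = 60, y0_3 = 284, x0_4 = 44, y0_4 = 120, x1_4 = 112, y1_4 = 212, x0_5 = 368, y0_5 = 320, cx_6 = 168, cy_6 = 292, r_6 = 64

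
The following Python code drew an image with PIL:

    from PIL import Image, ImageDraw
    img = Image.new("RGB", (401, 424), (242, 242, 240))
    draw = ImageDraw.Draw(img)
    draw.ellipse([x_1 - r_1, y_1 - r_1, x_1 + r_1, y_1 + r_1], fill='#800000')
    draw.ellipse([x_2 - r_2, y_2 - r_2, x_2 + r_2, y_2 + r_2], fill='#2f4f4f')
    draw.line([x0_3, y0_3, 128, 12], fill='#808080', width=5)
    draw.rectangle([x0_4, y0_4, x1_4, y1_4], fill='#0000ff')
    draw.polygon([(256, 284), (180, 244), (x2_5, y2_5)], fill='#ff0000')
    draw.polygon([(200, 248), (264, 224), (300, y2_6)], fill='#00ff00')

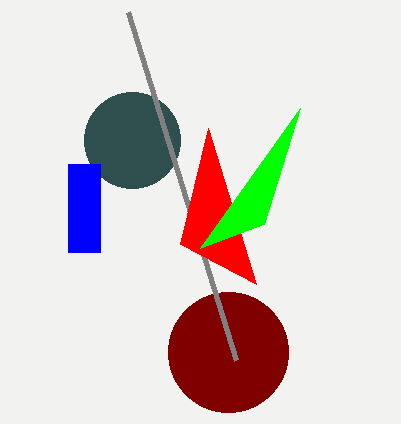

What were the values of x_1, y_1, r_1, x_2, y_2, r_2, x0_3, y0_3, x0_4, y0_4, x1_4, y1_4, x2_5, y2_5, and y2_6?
x_1 = 228
y_1 = 352
r_1 = 60
x_2 = 132
y_2 = 140
r_2 = 48
x0_3 = 236
y0_3 = 360
x0_4 = 68
y0_4 = 164
x1_4 = 100
y1_4 = 252
x2_5 = 208
y2_5 = 128
y2_6 = 108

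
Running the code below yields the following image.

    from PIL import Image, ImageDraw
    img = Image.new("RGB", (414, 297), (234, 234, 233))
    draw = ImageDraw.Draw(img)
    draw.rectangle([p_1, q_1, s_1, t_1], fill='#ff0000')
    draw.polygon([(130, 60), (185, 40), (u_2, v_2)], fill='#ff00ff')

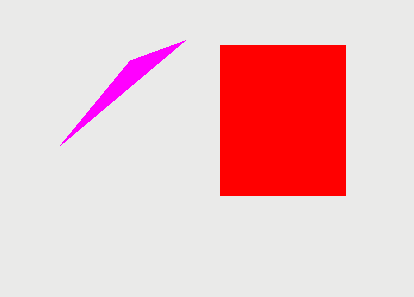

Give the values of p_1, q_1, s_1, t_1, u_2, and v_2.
p_1 = 220, q_1 = 45, s_1 = 345, t_1 = 195, u_2 = 60, v_2 = 145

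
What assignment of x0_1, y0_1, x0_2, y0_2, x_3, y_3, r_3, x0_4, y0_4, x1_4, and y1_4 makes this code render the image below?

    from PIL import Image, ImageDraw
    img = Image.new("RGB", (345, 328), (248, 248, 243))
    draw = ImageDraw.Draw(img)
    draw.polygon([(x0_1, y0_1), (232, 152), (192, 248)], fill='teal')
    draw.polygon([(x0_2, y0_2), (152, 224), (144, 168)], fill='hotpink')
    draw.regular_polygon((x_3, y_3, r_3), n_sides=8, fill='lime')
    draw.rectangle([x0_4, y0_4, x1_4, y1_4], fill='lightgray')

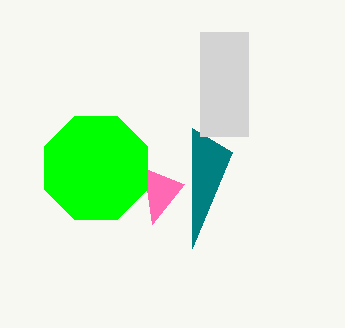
x0_1 = 192
y0_1 = 128
x0_2 = 184
y0_2 = 184
x_3 = 96
y_3 = 168
r_3 = 56
x0_4 = 200
y0_4 = 32
x1_4 = 248
y1_4 = 136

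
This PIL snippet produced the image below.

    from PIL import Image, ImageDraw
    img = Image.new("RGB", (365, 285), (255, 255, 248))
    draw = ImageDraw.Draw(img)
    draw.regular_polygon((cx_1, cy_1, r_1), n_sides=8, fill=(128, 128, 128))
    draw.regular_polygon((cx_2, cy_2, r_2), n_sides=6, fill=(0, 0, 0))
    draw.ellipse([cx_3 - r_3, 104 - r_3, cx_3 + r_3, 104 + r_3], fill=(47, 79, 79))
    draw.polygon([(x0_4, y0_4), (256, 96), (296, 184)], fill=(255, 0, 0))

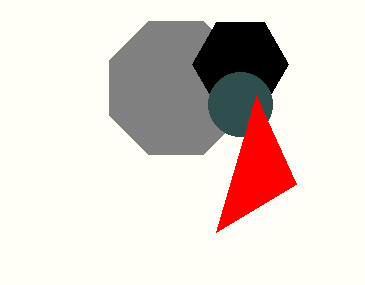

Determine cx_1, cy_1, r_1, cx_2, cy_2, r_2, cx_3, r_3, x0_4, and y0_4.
cx_1 = 176, cy_1 = 88, r_1 = 72, cx_2 = 240, cy_2 = 64, r_2 = 48, cx_3 = 240, r_3 = 32, x0_4 = 216, y0_4 = 232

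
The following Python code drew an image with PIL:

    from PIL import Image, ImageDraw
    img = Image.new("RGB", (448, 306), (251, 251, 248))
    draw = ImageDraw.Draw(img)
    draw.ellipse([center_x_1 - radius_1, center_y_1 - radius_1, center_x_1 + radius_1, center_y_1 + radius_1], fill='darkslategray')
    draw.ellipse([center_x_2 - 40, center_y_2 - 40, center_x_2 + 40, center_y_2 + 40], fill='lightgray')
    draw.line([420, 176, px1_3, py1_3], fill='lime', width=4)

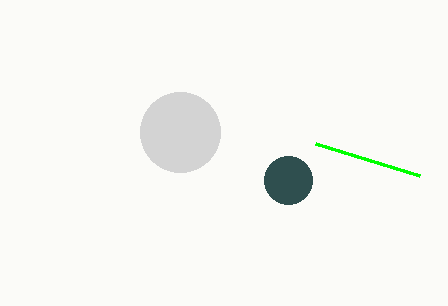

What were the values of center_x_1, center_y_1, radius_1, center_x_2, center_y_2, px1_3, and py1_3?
center_x_1 = 288; center_y_1 = 180; radius_1 = 24; center_x_2 = 180; center_y_2 = 132; px1_3 = 316; py1_3 = 144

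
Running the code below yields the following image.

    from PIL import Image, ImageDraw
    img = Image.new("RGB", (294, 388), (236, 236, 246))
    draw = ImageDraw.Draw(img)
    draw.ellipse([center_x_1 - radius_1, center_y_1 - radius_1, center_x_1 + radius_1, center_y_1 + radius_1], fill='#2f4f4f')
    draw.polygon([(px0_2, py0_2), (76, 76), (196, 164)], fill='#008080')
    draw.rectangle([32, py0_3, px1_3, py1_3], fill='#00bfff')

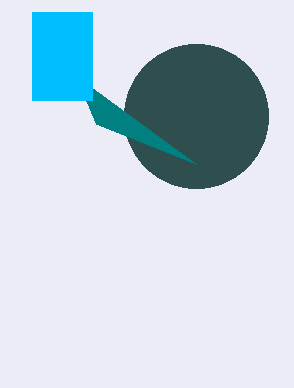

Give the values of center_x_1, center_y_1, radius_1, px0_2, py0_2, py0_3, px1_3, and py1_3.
center_x_1 = 196; center_y_1 = 116; radius_1 = 72; px0_2 = 96; py0_2 = 124; py0_3 = 12; px1_3 = 92; py1_3 = 100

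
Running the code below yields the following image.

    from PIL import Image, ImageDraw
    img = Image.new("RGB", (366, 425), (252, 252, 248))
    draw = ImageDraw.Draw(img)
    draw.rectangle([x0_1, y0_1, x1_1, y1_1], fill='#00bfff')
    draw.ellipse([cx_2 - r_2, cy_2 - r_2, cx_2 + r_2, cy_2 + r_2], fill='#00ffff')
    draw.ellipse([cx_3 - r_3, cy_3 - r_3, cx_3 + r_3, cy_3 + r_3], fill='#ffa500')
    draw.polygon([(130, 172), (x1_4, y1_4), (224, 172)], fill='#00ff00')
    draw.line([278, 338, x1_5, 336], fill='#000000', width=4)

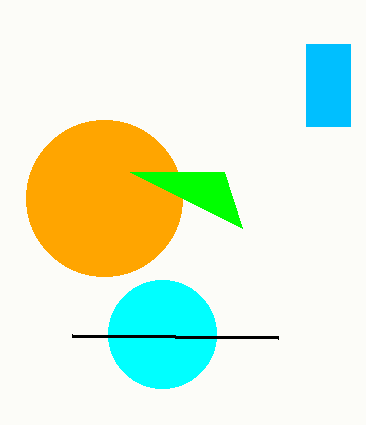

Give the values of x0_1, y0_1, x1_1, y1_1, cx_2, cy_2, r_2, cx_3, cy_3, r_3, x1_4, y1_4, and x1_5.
x0_1 = 306; y0_1 = 44; x1_1 = 350; y1_1 = 126; cx_2 = 162; cy_2 = 334; r_2 = 54; cx_3 = 104; cy_3 = 198; r_3 = 78; x1_4 = 242; y1_4 = 228; x1_5 = 72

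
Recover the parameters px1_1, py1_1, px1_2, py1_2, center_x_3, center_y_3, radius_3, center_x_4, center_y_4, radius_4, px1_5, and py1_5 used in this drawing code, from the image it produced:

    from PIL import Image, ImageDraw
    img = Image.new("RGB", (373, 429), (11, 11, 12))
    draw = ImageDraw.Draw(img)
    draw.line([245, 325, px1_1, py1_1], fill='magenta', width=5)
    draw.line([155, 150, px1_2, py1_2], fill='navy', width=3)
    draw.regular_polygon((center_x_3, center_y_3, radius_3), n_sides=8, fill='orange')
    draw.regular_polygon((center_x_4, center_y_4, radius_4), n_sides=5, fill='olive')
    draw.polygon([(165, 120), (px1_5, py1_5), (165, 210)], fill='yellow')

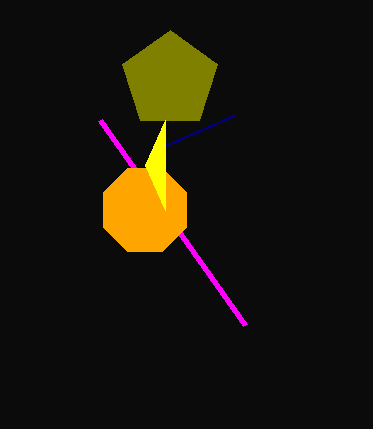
px1_1 = 100
py1_1 = 120
px1_2 = 235
py1_2 = 115
center_x_3 = 145
center_y_3 = 210
radius_3 = 45
center_x_4 = 170
center_y_4 = 80
radius_4 = 50
px1_5 = 145
py1_5 = 165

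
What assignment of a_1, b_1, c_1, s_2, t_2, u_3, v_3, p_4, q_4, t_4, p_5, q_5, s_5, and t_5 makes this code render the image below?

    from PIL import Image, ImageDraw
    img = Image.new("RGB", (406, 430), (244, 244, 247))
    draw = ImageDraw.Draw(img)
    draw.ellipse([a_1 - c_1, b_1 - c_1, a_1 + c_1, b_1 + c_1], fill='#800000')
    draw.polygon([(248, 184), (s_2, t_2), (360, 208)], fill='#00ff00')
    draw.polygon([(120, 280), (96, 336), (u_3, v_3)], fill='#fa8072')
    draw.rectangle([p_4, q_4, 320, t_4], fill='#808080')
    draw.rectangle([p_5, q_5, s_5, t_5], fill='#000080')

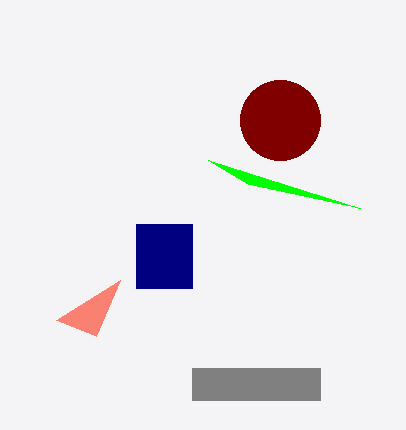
a_1 = 280
b_1 = 120
c_1 = 40
s_2 = 208
t_2 = 160
u_3 = 56
v_3 = 320
p_4 = 192
q_4 = 368
t_4 = 400
p_5 = 136
q_5 = 224
s_5 = 192
t_5 = 288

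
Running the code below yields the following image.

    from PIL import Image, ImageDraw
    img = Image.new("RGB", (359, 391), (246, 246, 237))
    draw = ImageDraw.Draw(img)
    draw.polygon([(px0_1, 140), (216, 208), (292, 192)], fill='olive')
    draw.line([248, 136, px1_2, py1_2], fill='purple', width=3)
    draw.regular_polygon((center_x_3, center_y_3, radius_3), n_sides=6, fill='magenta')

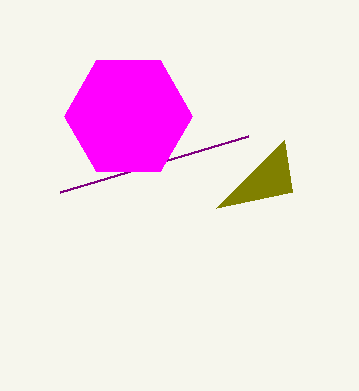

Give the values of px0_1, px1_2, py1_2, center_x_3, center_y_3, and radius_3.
px0_1 = 284, px1_2 = 60, py1_2 = 192, center_x_3 = 128, center_y_3 = 116, radius_3 = 64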